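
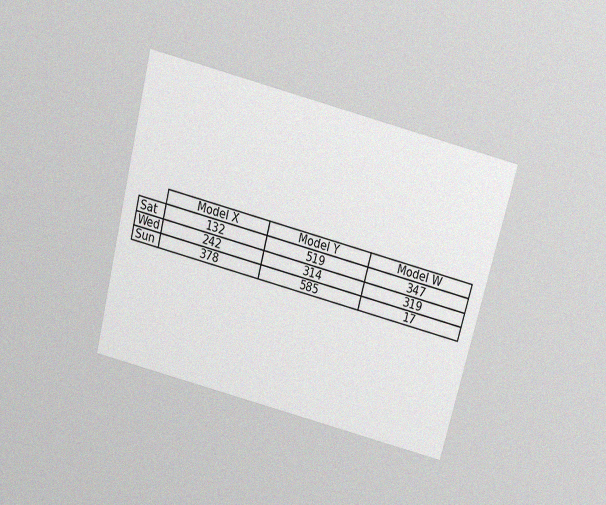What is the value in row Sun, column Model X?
378

The chart is tilted about 14° clockwise and viewed slightly from above, with some photo noise. The (Sun, Model X) cell reads 378.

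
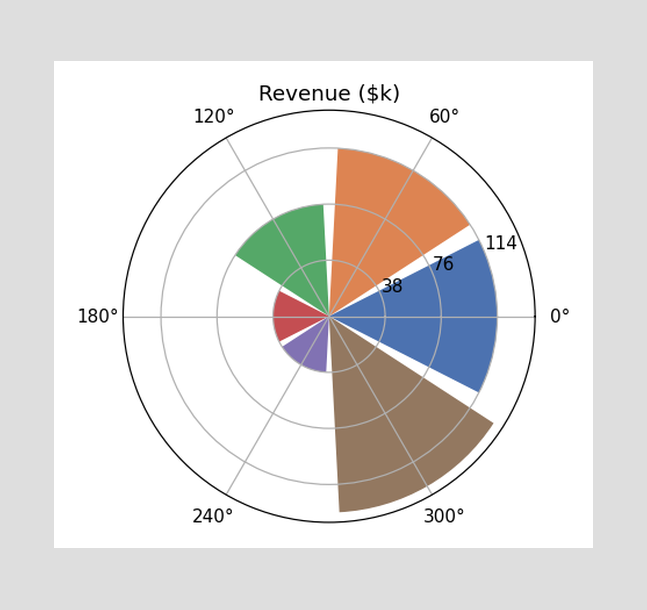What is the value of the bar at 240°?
$38k

The bar at 240° reaches $38k on the radial axis.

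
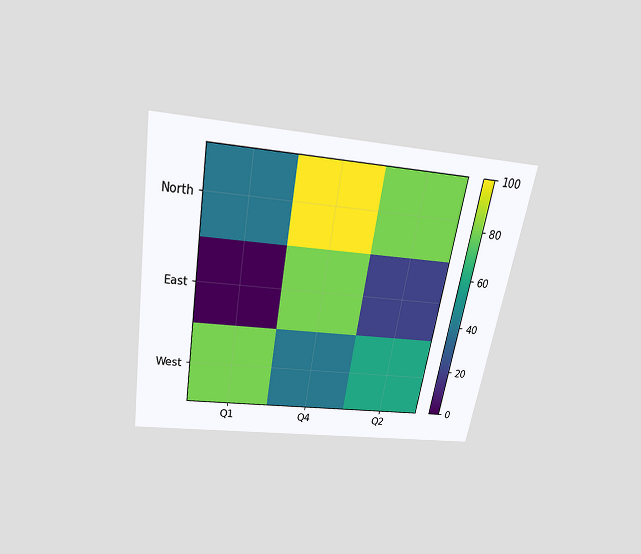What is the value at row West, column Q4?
The chart is tilted about 10° clockwise and viewed slightly from above. Matching cell (West, Q4) against the colorbar gives 40.

40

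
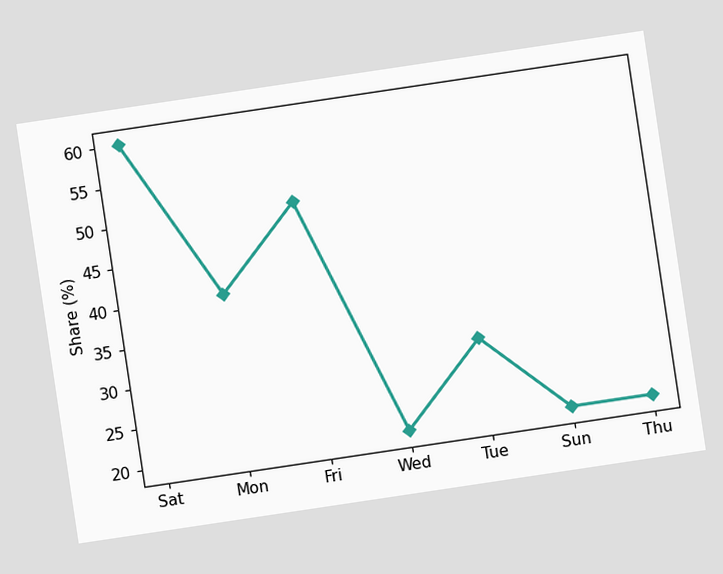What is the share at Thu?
20%

The chart is tilted about 8° counter-clockwise. At Thu, the line is at 20%.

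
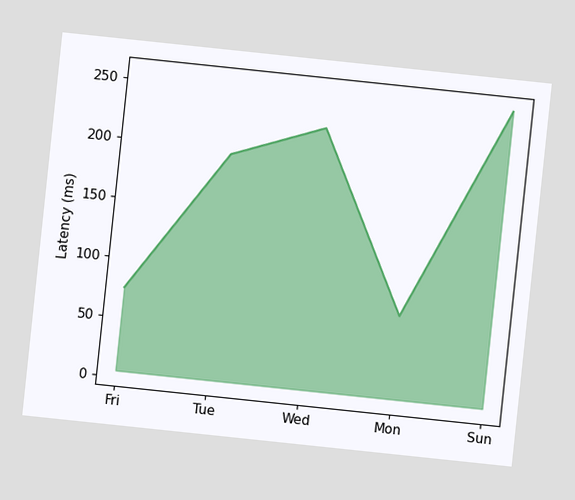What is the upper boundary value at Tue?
195ms

The chart is tilted about 6° clockwise. At Tue the upper boundary is at 195ms.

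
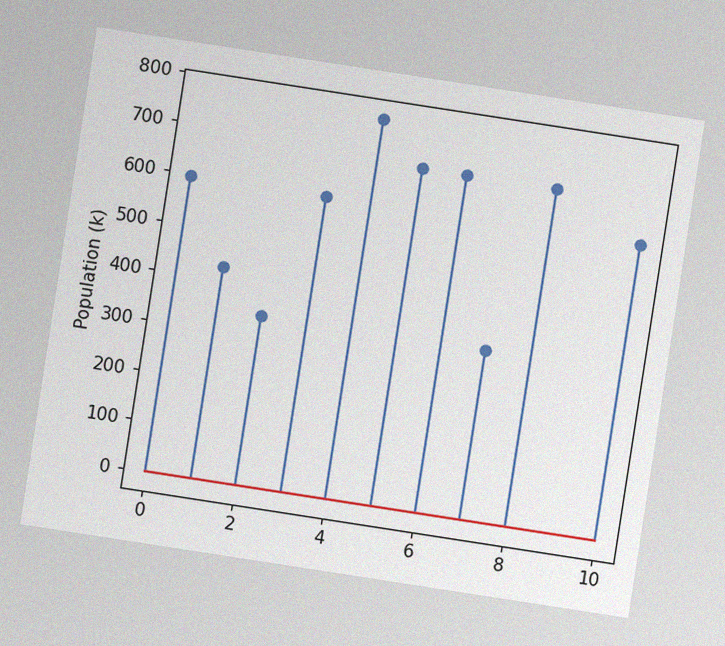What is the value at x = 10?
The chart is tilted about 9° clockwise, with some photo noise. The stem at x=10 reaches 595k.

595k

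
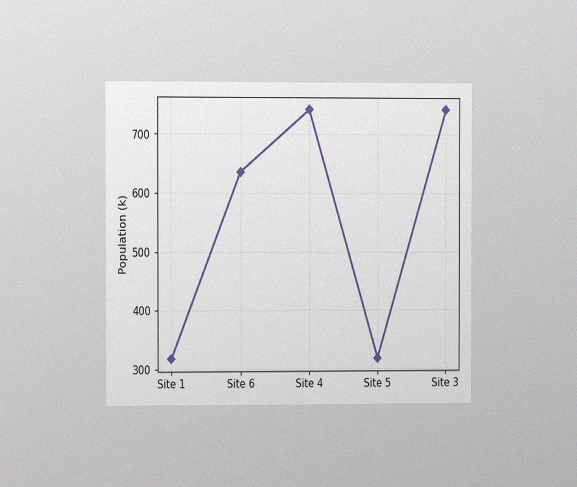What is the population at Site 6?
636k

The chart is viewed at a slight angle, with some photo noise. At Site 6, the line is at 636k.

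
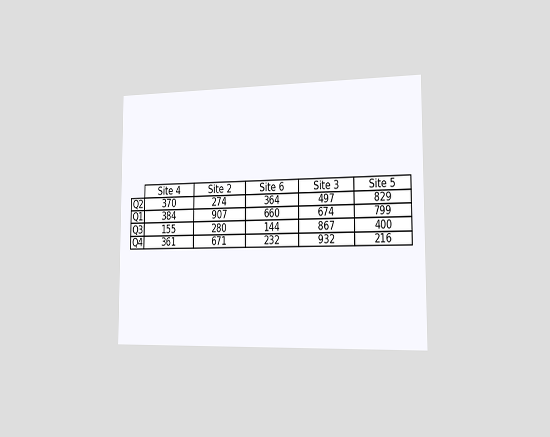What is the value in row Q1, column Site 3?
The chart is viewed slightly from the right. The (Q1, Site 3) cell reads 674.

674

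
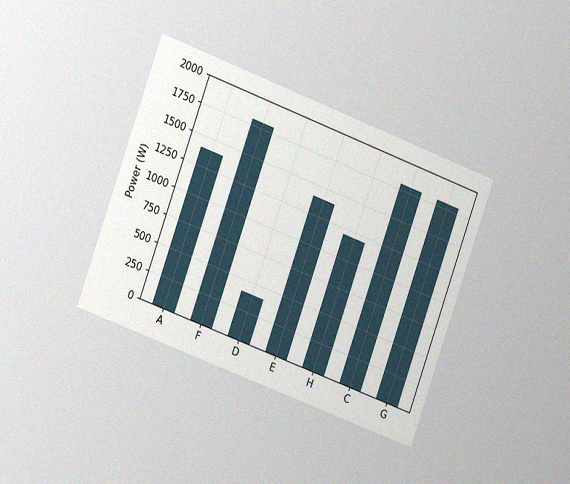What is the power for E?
The chart is tilted about 20° clockwise and viewed slightly from the left, with some photo noise. Reading along the chart's y-axis, the E bar reaches 1400W.

1400W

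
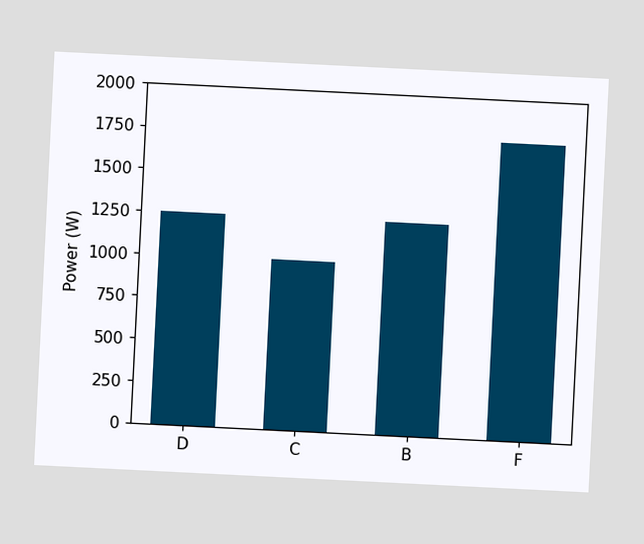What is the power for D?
1250W

The chart is tilted about 3° clockwise. Reading along the chart's y-axis, the D bar reaches 1250W.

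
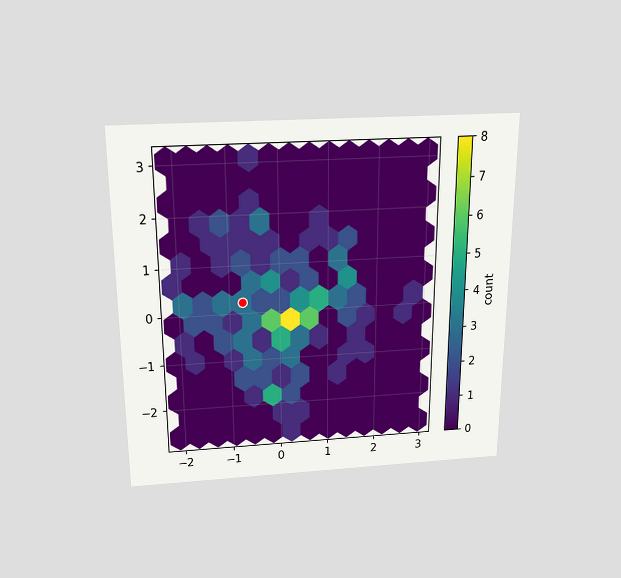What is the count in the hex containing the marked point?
The chart is viewed slightly from above. The marked hex reads 3 on the colorbar.

3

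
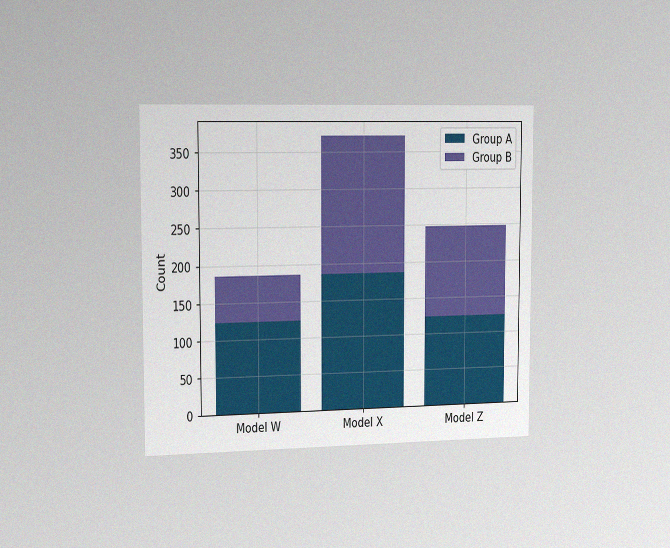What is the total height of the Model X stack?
The chart is viewed slightly from the left, with some photo noise. The Model X stack's top reaches 372 on the y-axis.

372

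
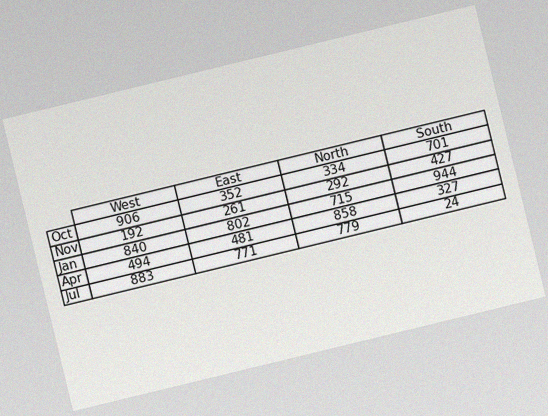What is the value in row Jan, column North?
715

The chart is tilted about 14° counter-clockwise, with some photo noise. The (Jan, North) cell reads 715.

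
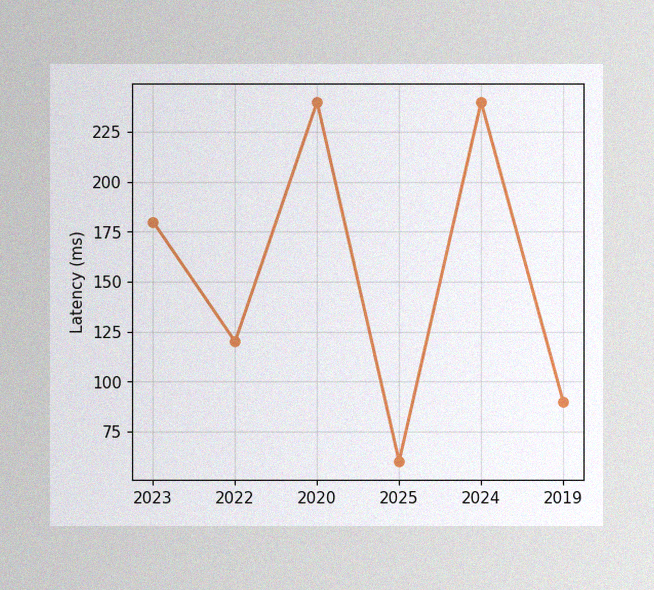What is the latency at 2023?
The image has some photo noise and uneven lighting. At 2023, the line is at 180ms.

180ms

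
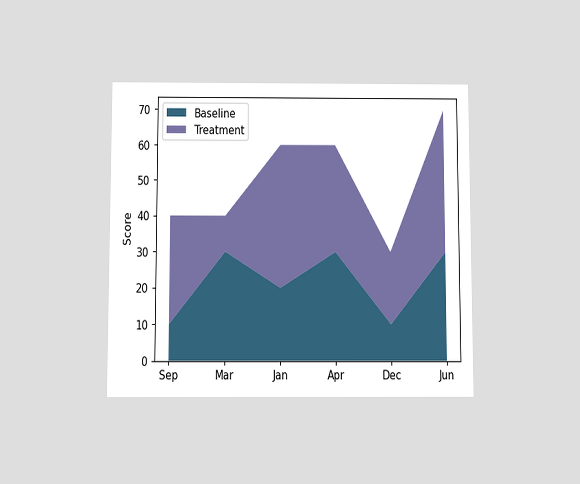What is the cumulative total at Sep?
40

The chart is viewed slightly from below. The stacked total at Sep reaches 40.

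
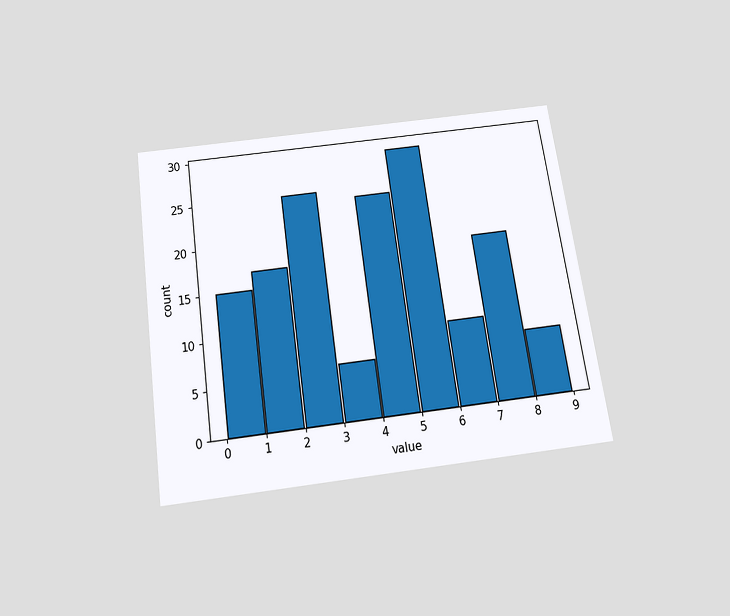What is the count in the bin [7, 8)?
The chart is tilted about 8° counter-clockwise and viewed slightly from below. The [7, 8) bin has height 18.

18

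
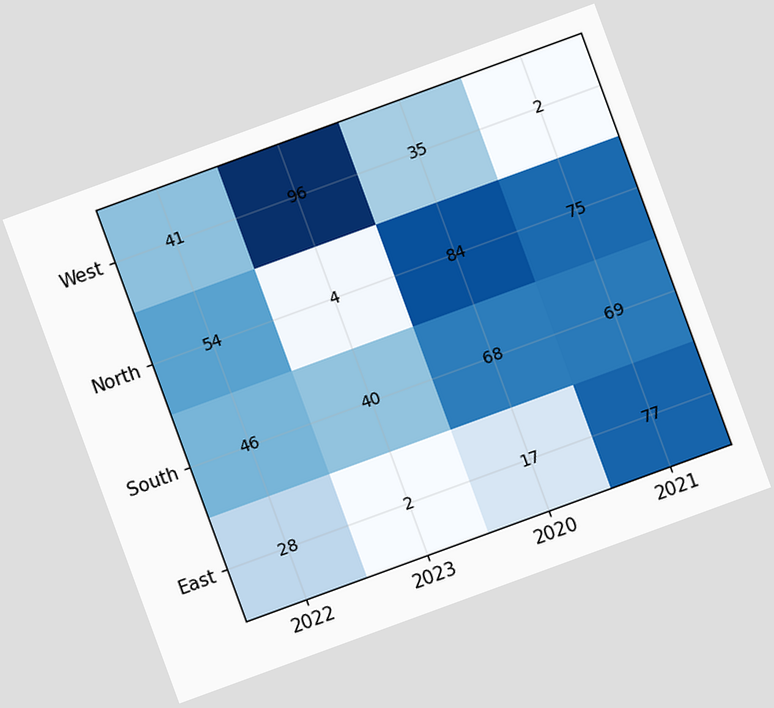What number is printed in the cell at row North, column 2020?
84

The chart is tilted about 20° counter-clockwise. The (North, 2020) cell reads 84.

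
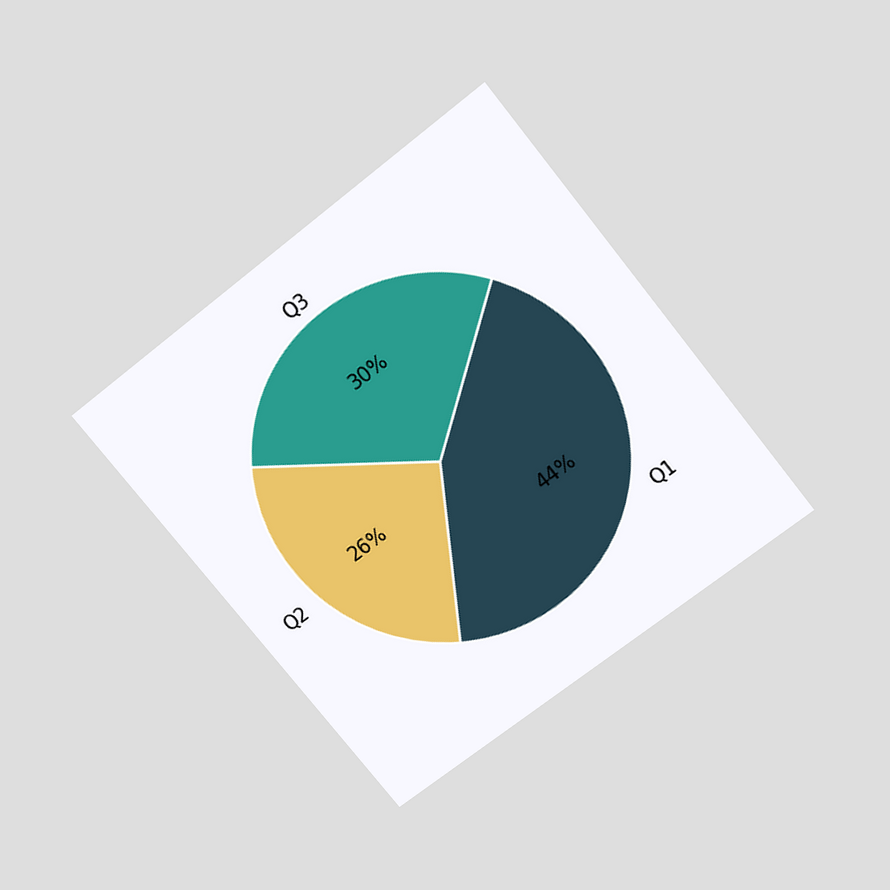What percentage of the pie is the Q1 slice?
The chart is tilted about 38° counter-clockwise and viewed slightly from above. The Q1 slice takes up 44% of the pie.

44%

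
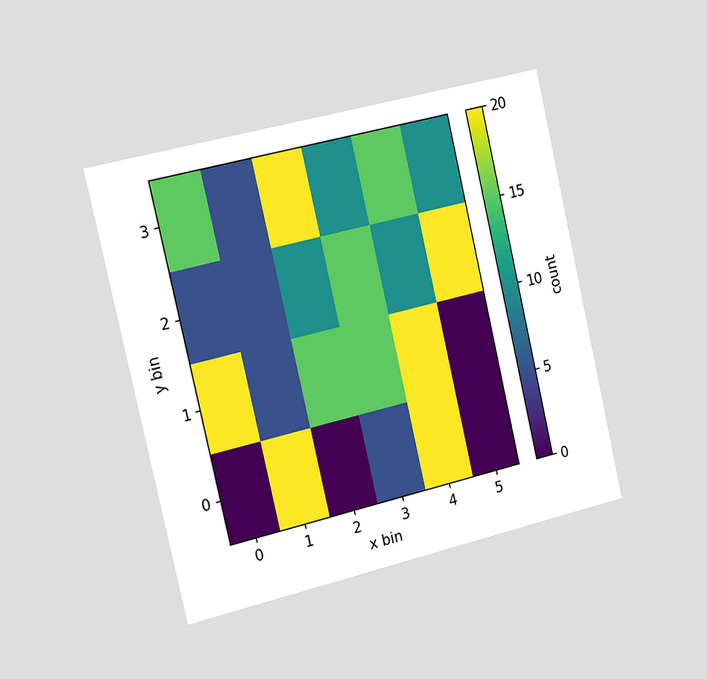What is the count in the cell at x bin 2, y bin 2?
10

The chart is tilted about 13° counter-clockwise and viewed slightly from the left. Matching the cell (2, 2) against the colorbar gives 10.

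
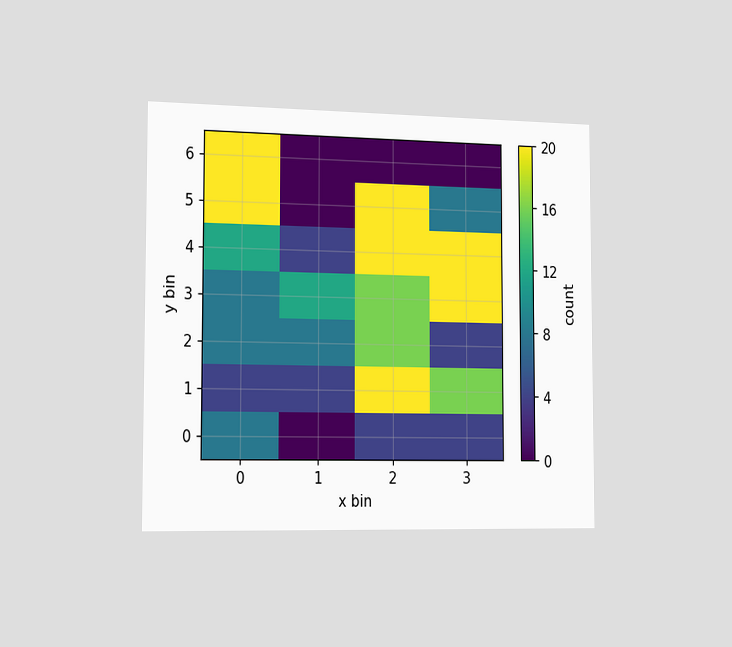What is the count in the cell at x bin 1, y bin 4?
4

The chart is viewed slightly from the left. Matching the cell (1, 4) against the colorbar gives 4.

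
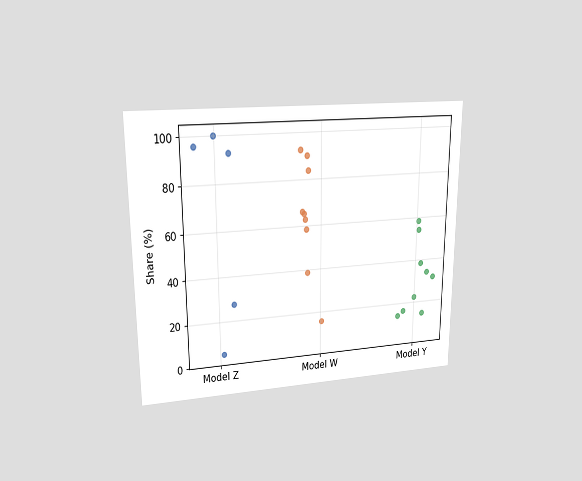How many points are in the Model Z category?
The chart is viewed at a slight angle. Counting the markers in the Model Z column gives 5.

5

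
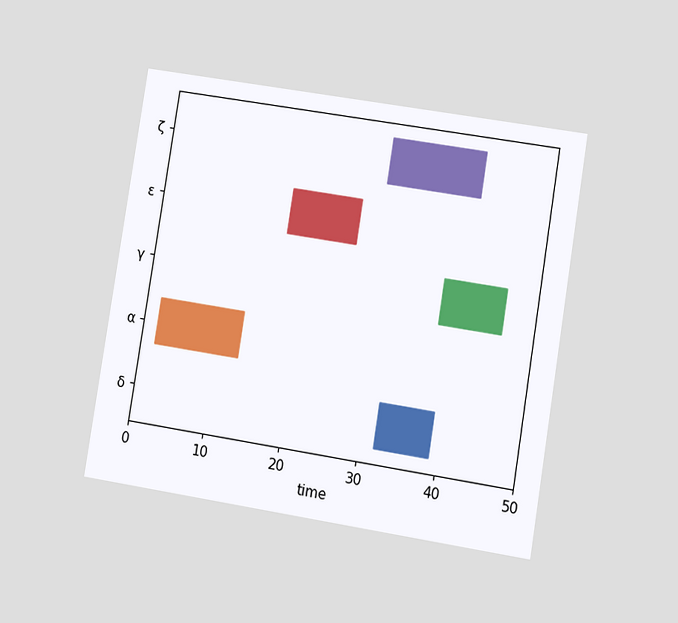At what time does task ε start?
17

The chart is tilted about 9° clockwise and viewed at a slight angle. The ε bar begins at t=17.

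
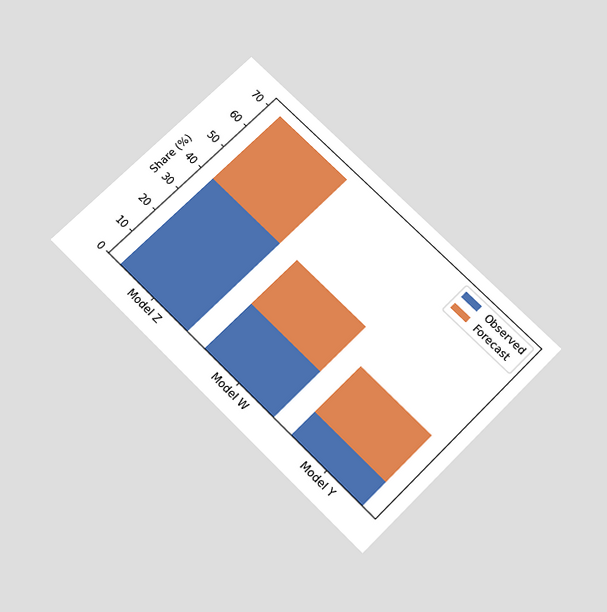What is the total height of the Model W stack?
40%

The chart is tilted about 45° clockwise and viewed slightly from below. The Model W stack's top reaches 40% on the y-axis.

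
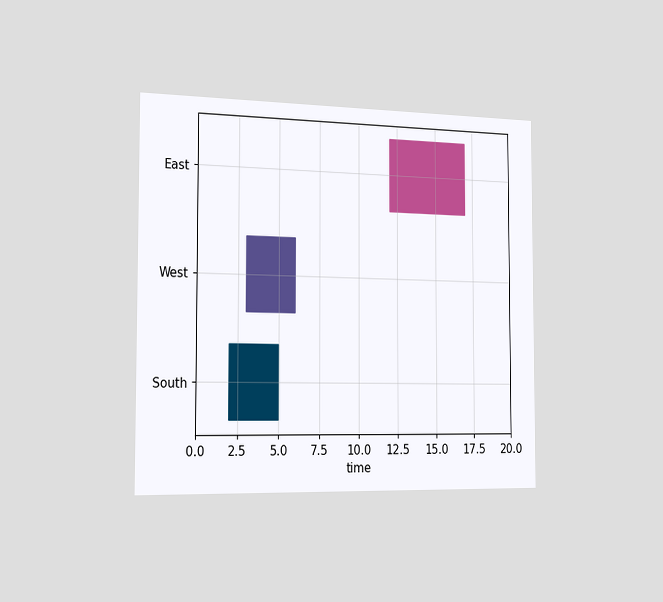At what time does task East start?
12

The chart is viewed slightly from the left. The East bar begins at t=12.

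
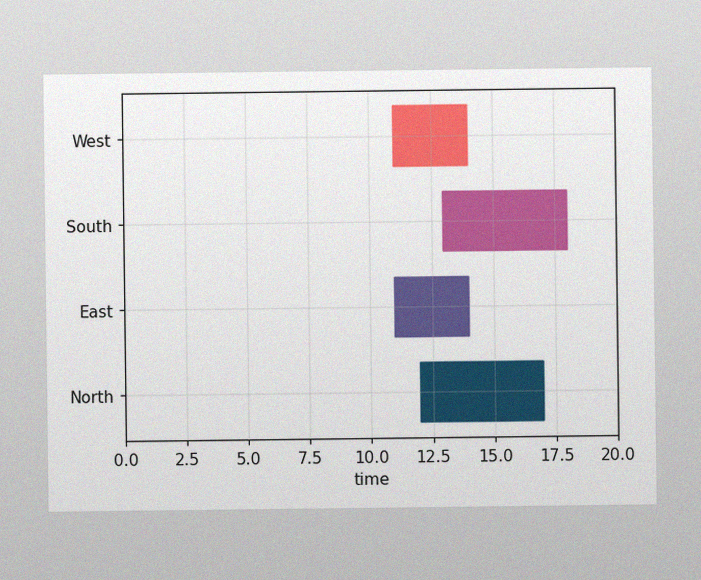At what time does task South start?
13

The image has some photo noise and uneven lighting. The South bar begins at t=13.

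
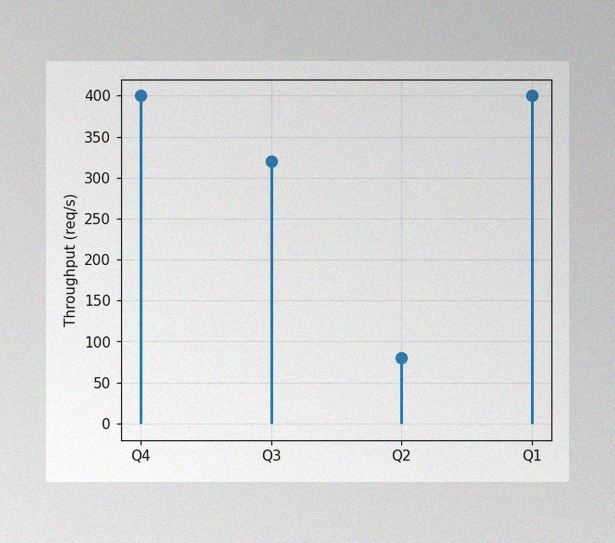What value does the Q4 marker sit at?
400req/s

The image has some photo noise and uneven lighting. The Q4 marker sits at 400req/s.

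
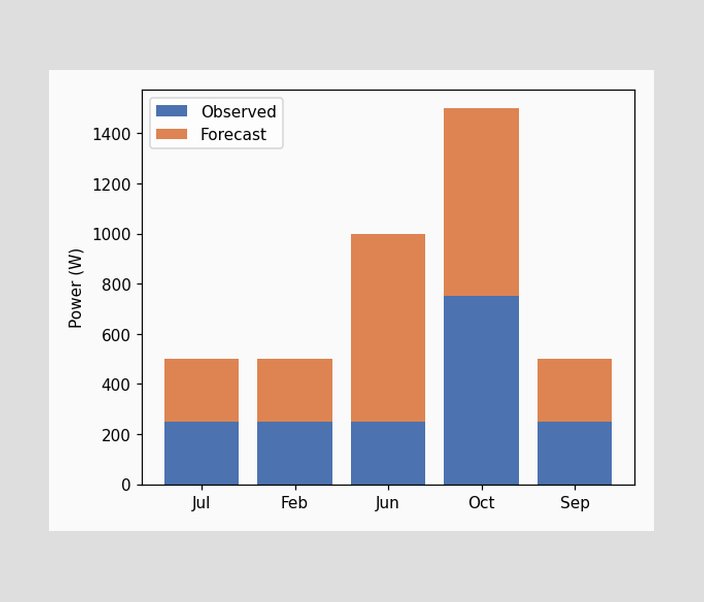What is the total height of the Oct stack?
1500W

The Oct stack's top reaches 1500W on the y-axis.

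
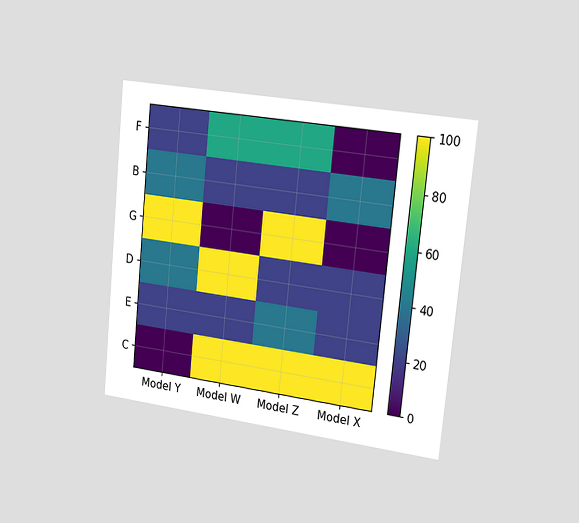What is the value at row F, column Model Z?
The chart is tilted about 6° clockwise and viewed slightly from the right. Matching cell (F, Model Z) against the colorbar gives 60.

60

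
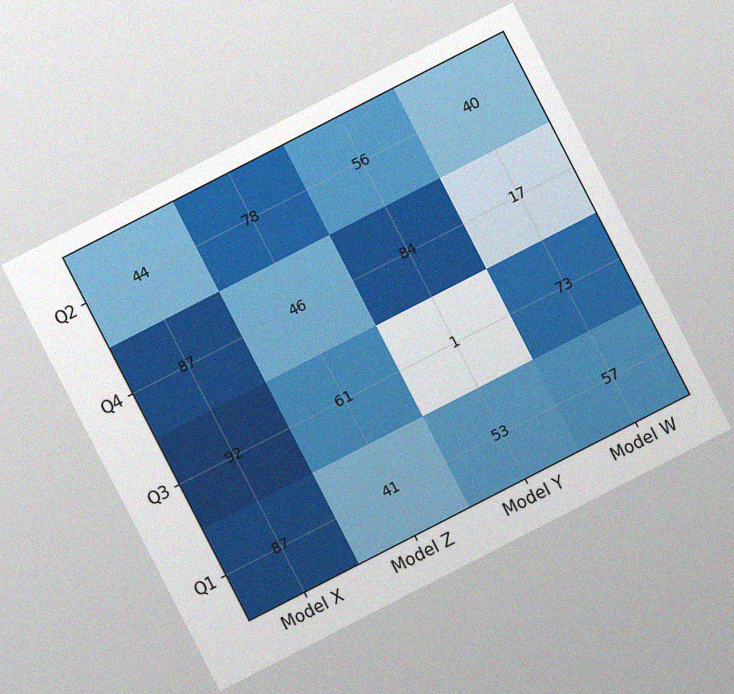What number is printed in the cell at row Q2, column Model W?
The chart is tilted about 27° counter-clockwise, with some photo noise. The (Q2, Model W) cell reads 40.

40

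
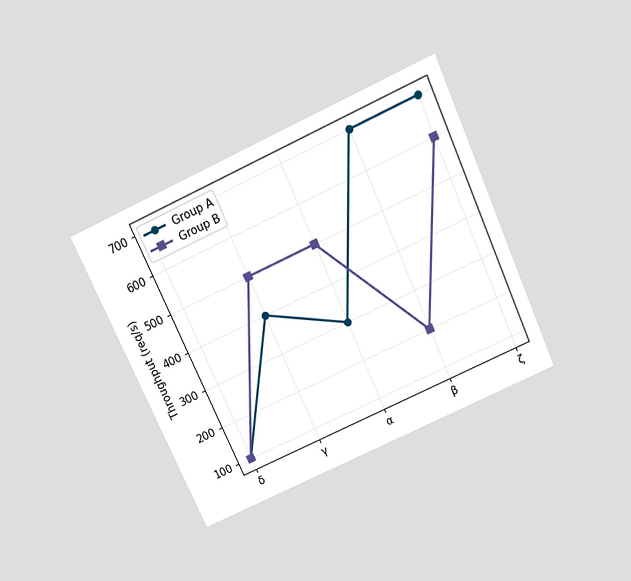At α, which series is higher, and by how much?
Group B, by 200req/s

The chart is tilted about 24° counter-clockwise and viewed slightly from above. At α, Group B sits above the other line by 200req/s.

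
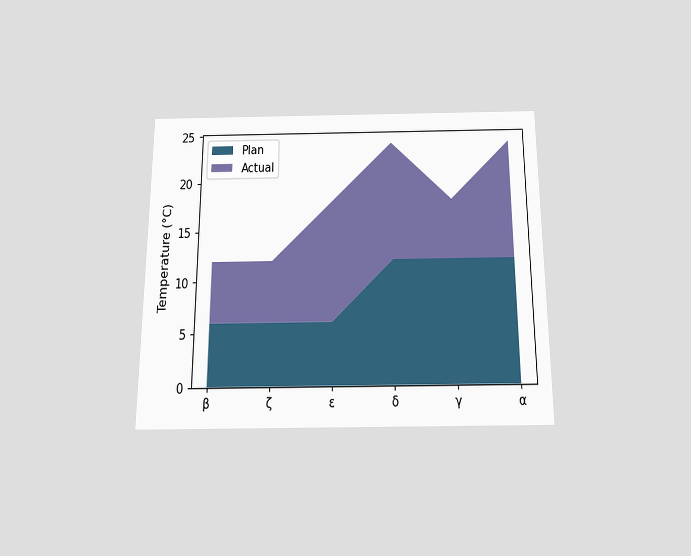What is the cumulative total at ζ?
The chart is viewed slightly from below. The stacked total at ζ reaches 12°C.

12°C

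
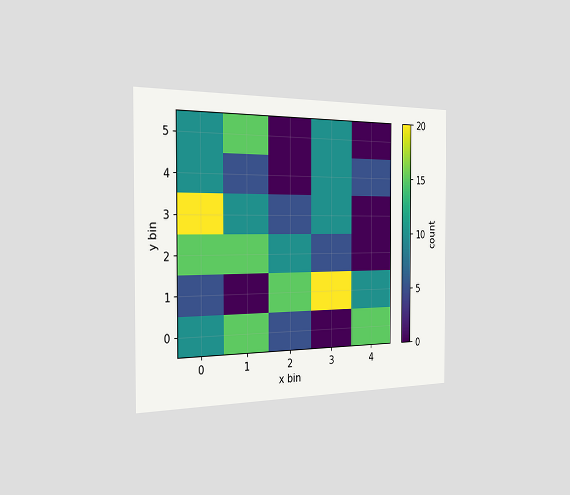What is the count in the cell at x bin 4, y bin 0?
15

The chart is viewed slightly from the left. Matching the cell (4, 0) against the colorbar gives 15.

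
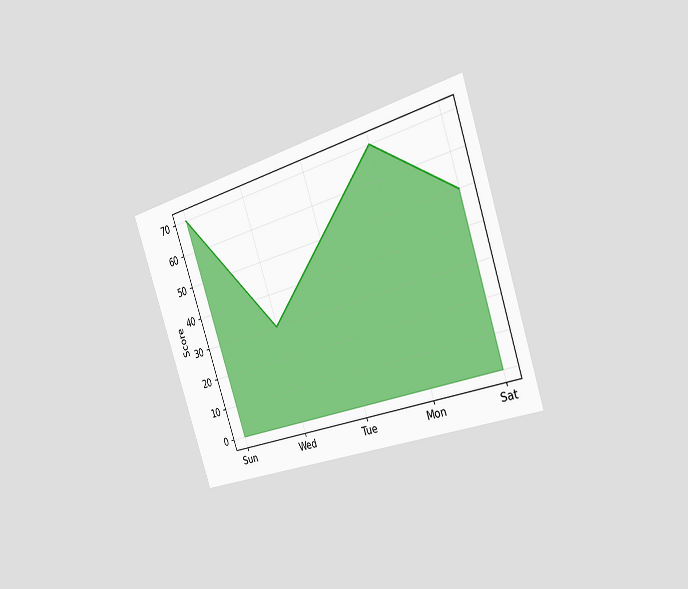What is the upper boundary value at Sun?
70

The chart is tilted about 18° counter-clockwise and viewed slightly from the right. At Sun the upper boundary is at 70.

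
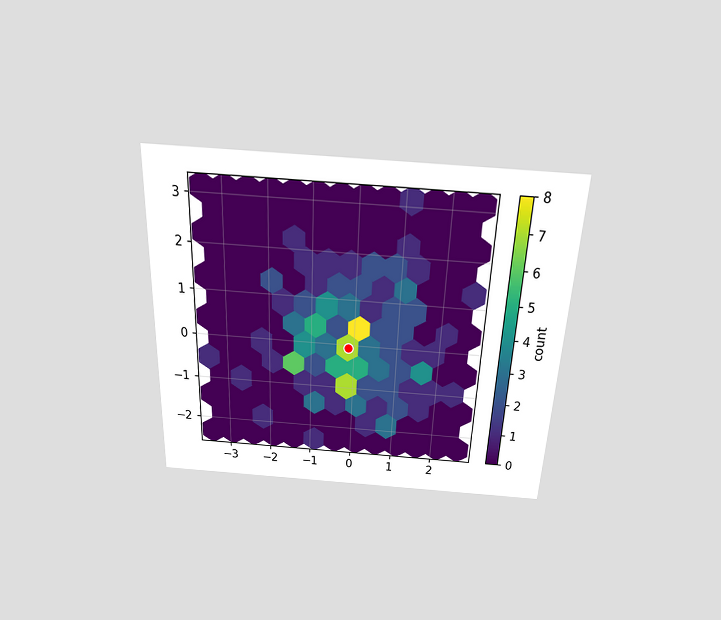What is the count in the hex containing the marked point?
7

The chart is tilted about 2° clockwise and viewed slightly from above. The marked hex reads 7 on the colorbar.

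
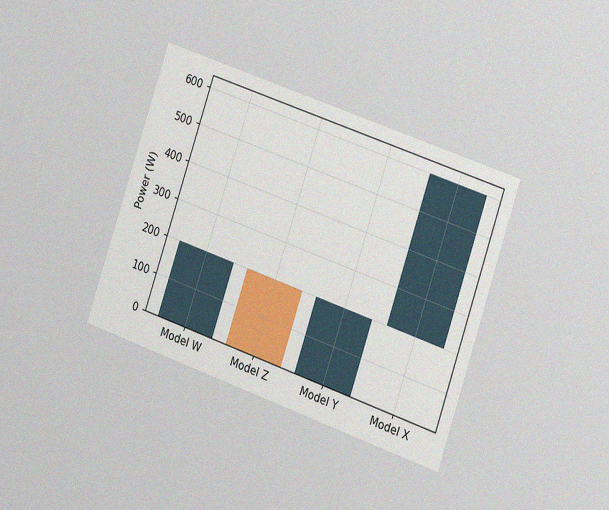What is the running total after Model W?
200W

The chart is tilted about 19° clockwise and viewed slightly from the right, with some photo noise. After Model W the running total reaches 200W.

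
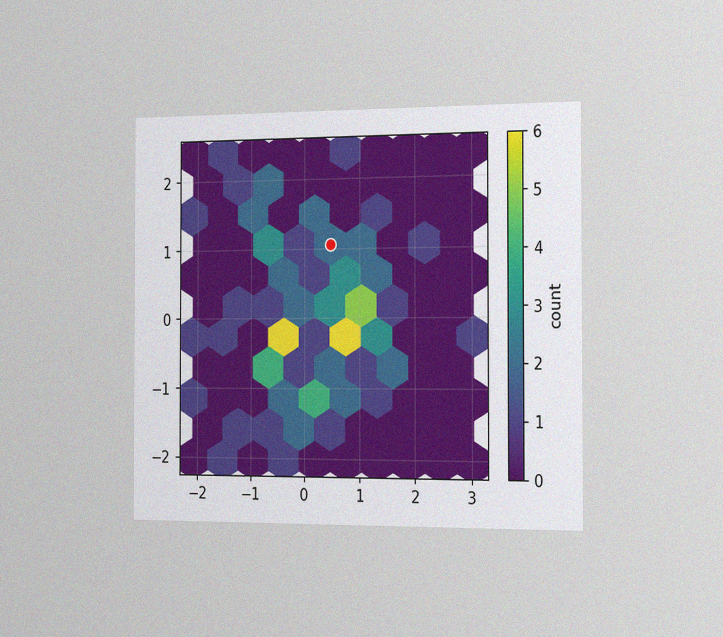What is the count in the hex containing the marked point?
The chart is viewed slightly from the right, with some photo noise. The marked hex reads 2 on the colorbar.

2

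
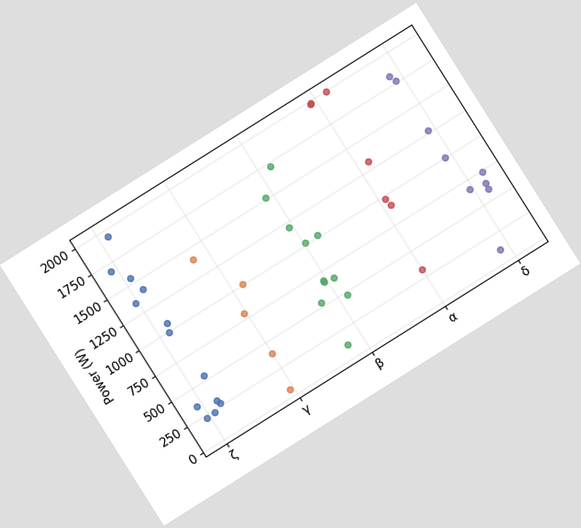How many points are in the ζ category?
The chart is tilted about 32° counter-clockwise. Counting the markers in the ζ column gives 13.

13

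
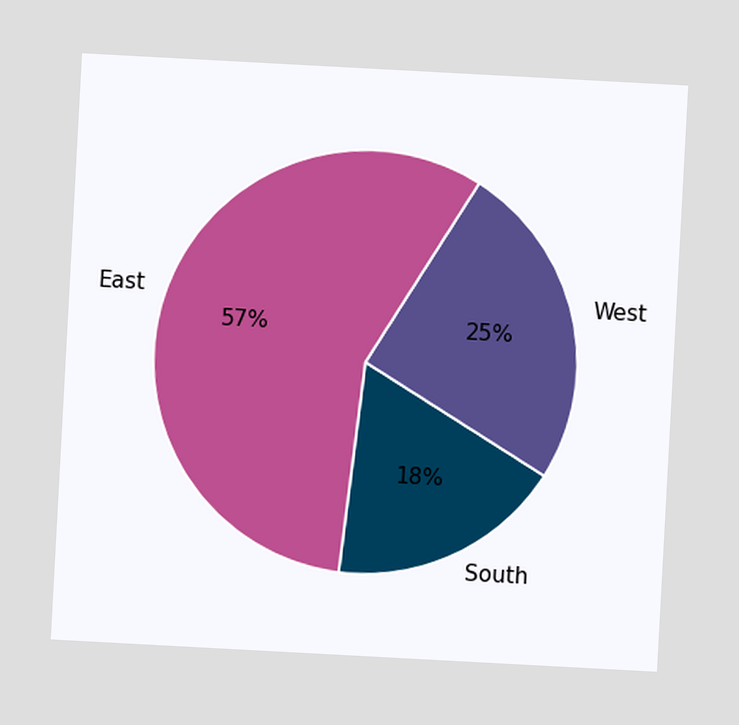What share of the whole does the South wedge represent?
The chart is tilted about 3° clockwise. The South slice takes up 18% of the pie.

18%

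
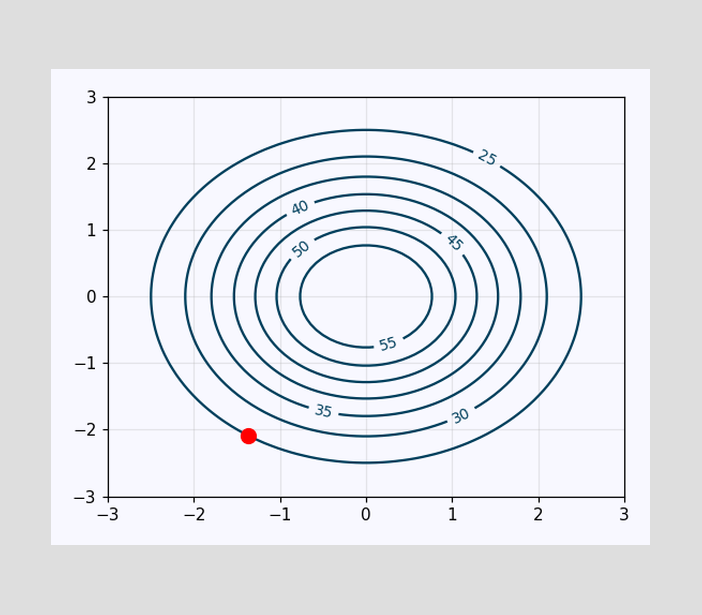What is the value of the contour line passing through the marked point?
25

The marked point sits on the contour labelled 25.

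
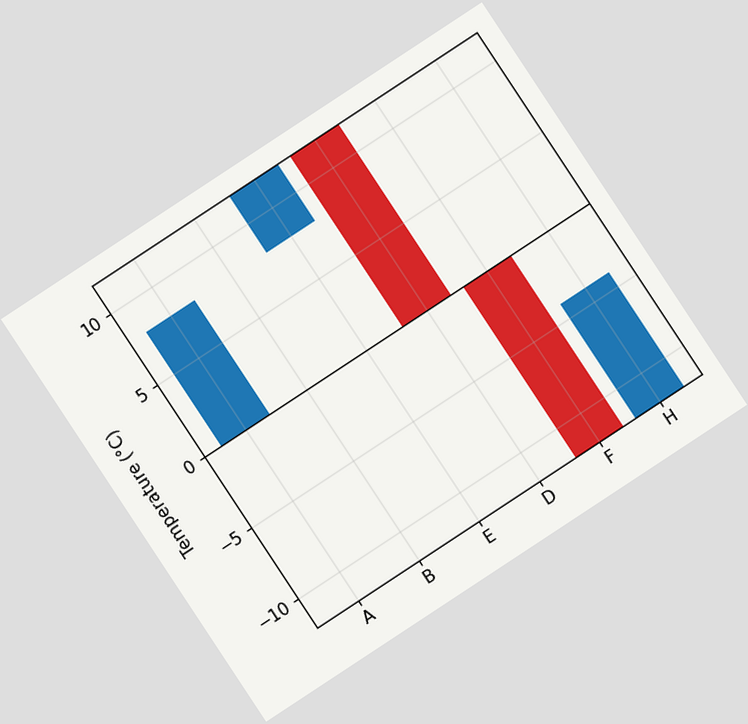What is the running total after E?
12°C

The chart is tilted about 33° counter-clockwise. After E the running total reaches 12°C.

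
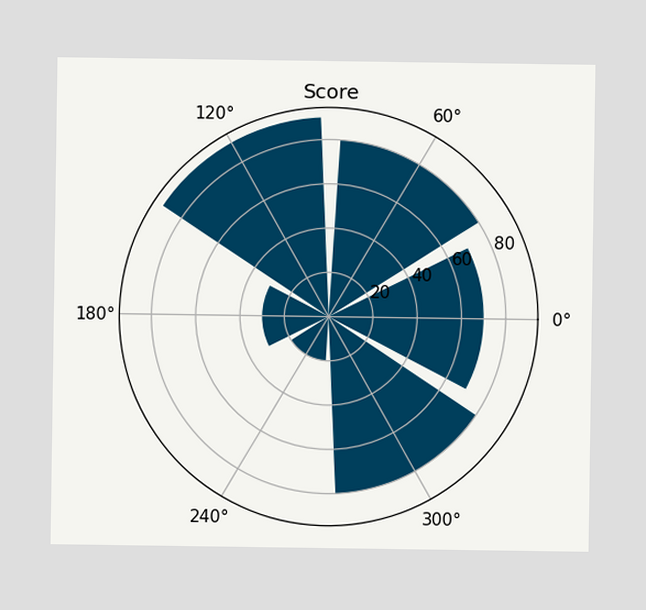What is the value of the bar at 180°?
30

The bar at 180° reaches 30 on the radial axis.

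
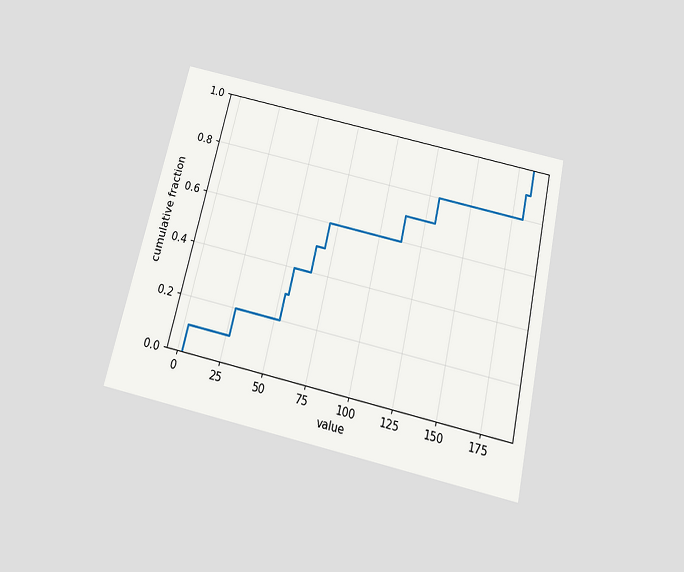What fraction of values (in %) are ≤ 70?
The chart is tilted about 13° clockwise and viewed slightly from below. At x=70 the ECDF step is at 60%.

60%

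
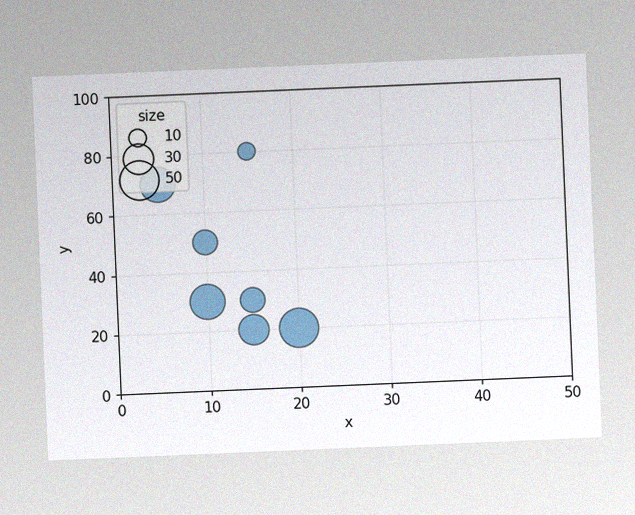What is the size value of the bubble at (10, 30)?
The chart is tilted about 2° counter-clockwise, with some photo noise. Matching the bubble at (10, 30) against the size legend gives 40.

40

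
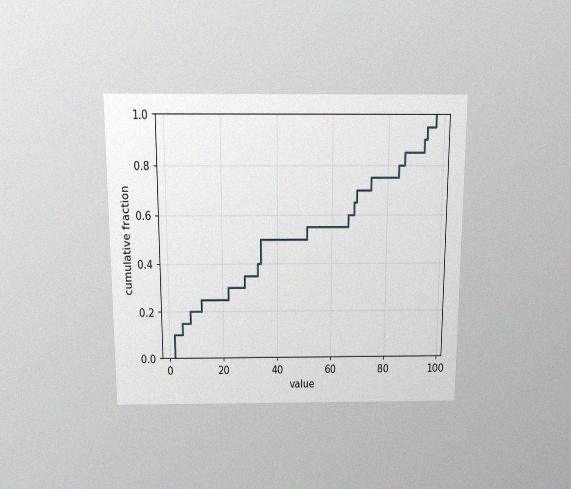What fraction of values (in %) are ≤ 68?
65%

The chart is viewed slightly from above, with some photo noise. At x=68 the ECDF step is at 65%.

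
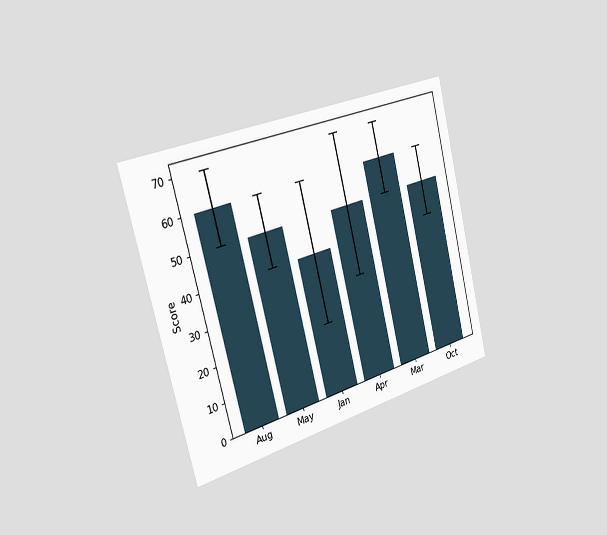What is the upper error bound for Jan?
60

The chart is tilted about 14° counter-clockwise and viewed slightly from the left. The Jan bar's upper whisker reaches 60.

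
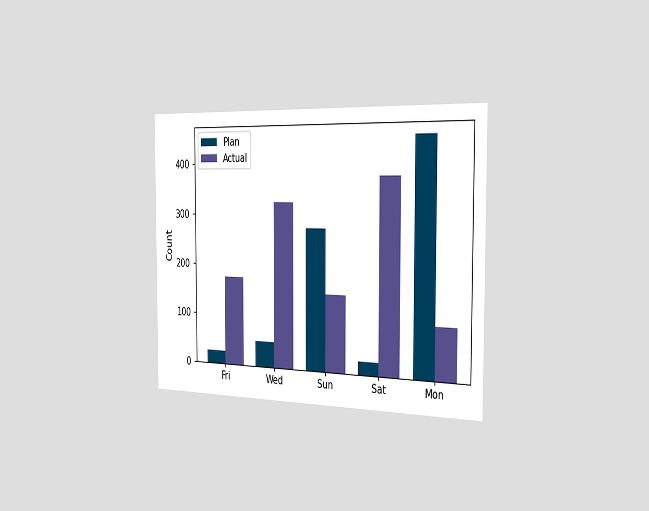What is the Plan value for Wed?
The chart is viewed slightly from the right. The Plan bar at Wed reaches 50 on the y-axis.

50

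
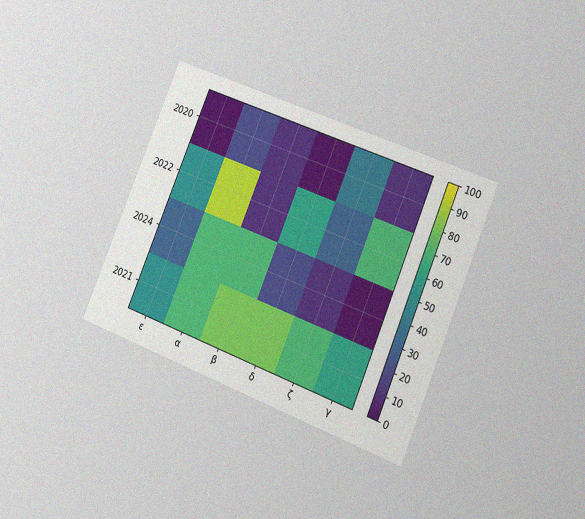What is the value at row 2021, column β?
The chart is tilted about 23° clockwise and viewed at a slight angle, with some photo noise. Matching cell (2021, β) against the colorbar gives 80.

80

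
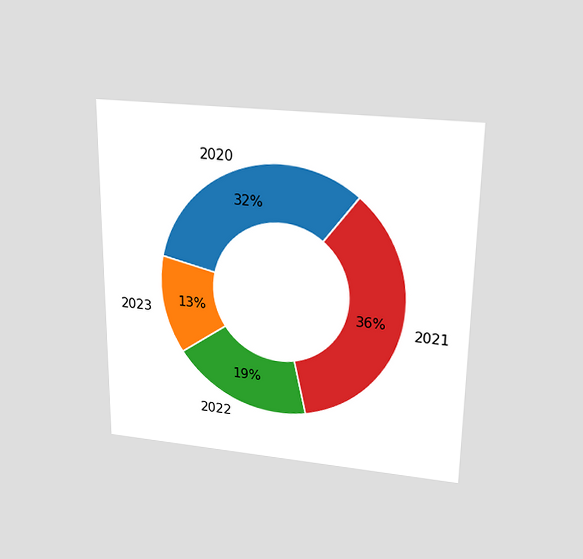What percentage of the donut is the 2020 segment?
The chart is viewed slightly from above. The 2020 segment takes up 32% of the ring.

32%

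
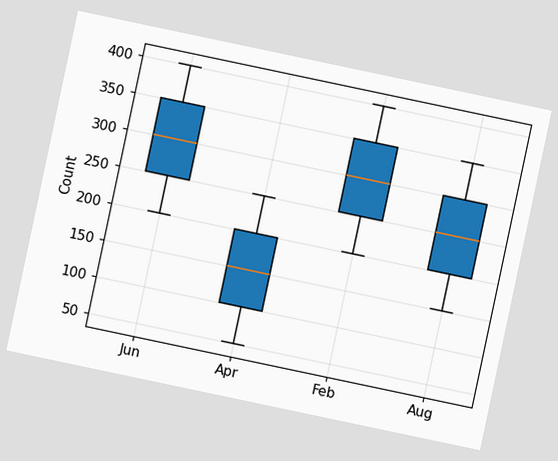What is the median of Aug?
The chart is tilted about 12° clockwise. The median line in the Aug box sits at 250.

250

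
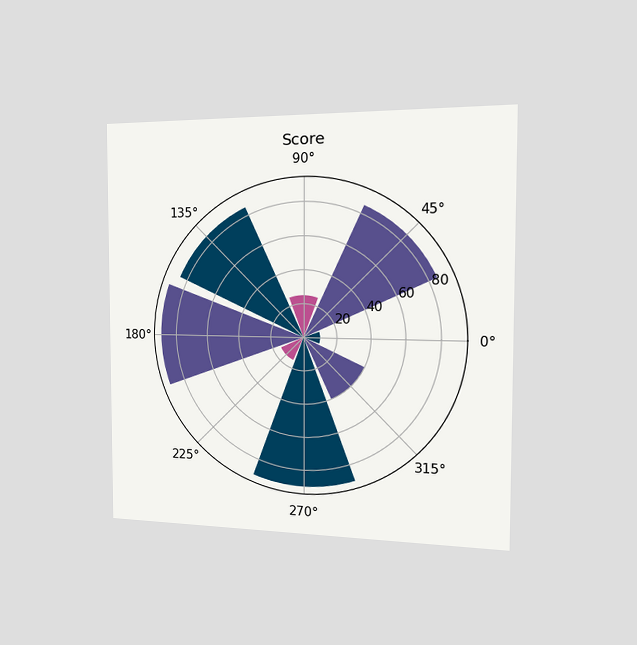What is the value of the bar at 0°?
10

The chart is viewed slightly from the right. The bar at 0° reaches 10 on the radial axis.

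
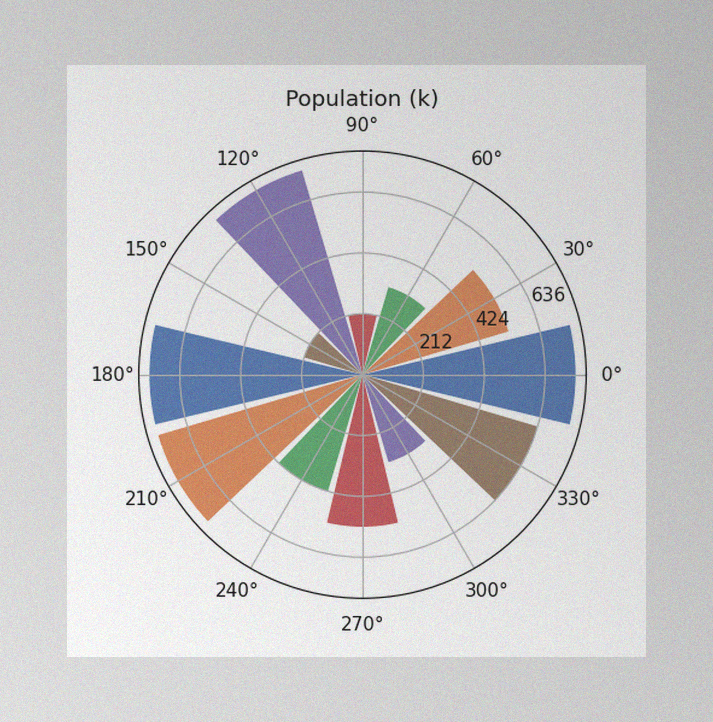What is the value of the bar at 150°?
212k

The image has some photo noise and uneven lighting. The bar at 150° reaches 212k on the radial axis.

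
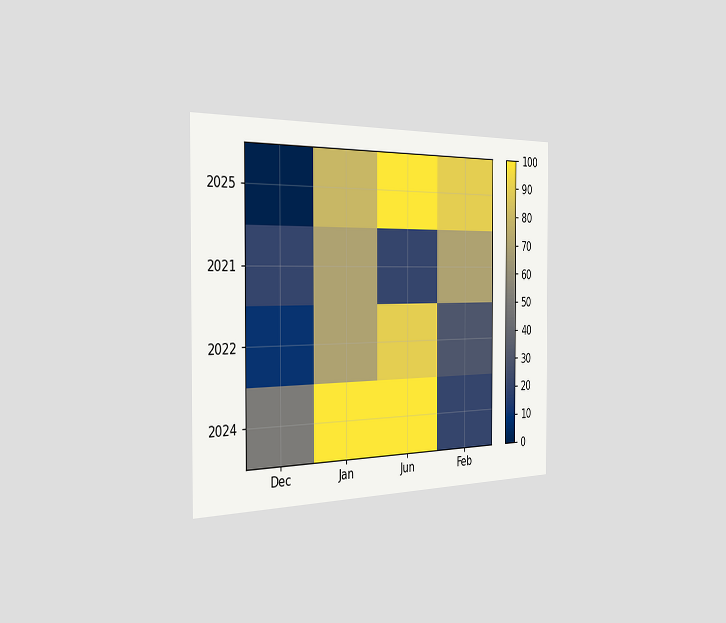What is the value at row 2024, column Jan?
100

The chart is viewed slightly from the left. Matching cell (2024, Jan) against the colorbar gives 100.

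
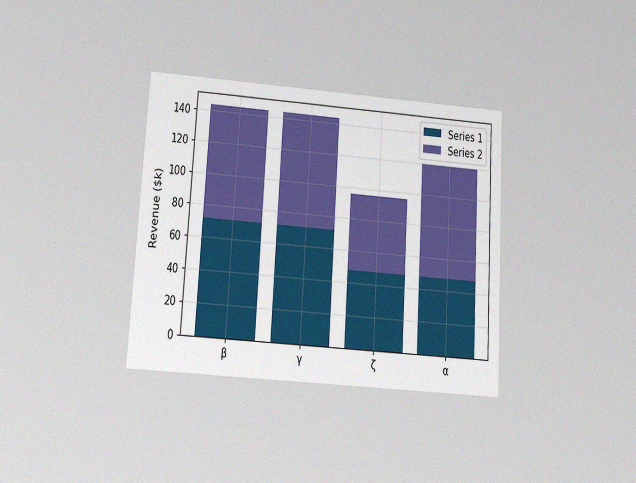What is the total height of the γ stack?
$144k

The chart is tilted about 4° clockwise and viewed at a slight angle, with some photo noise. The γ stack's top reaches $144k on the y-axis.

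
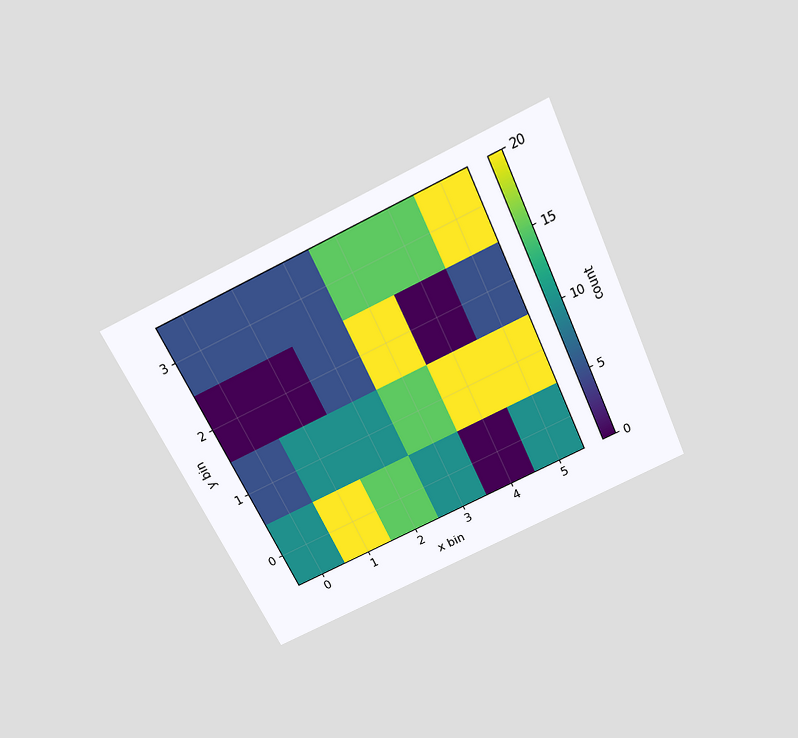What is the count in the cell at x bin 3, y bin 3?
15

The chart is tilted about 25° counter-clockwise and viewed slightly from above. Matching the cell (3, 3) against the colorbar gives 15.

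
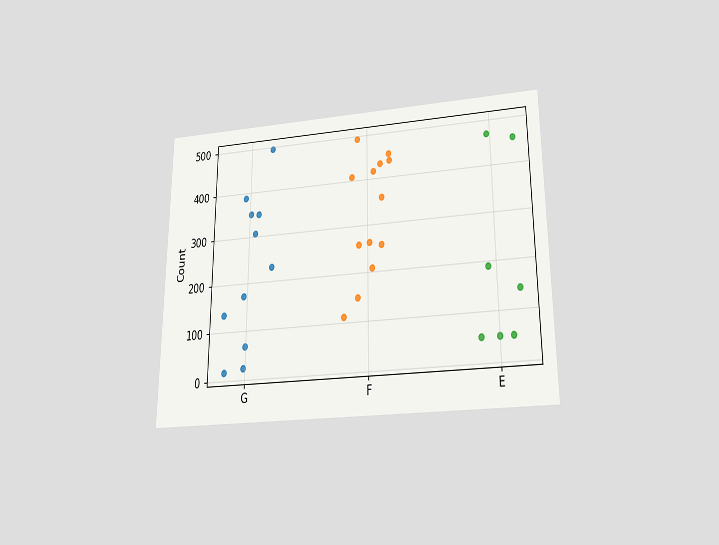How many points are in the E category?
7

The chart is viewed slightly from below. Counting the markers in the E column gives 7.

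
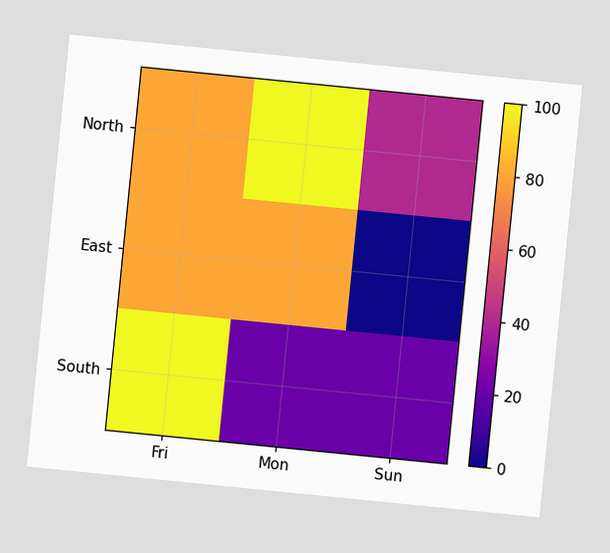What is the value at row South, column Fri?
100

The chart is tilted about 6° clockwise. Matching cell (South, Fri) against the colorbar gives 100.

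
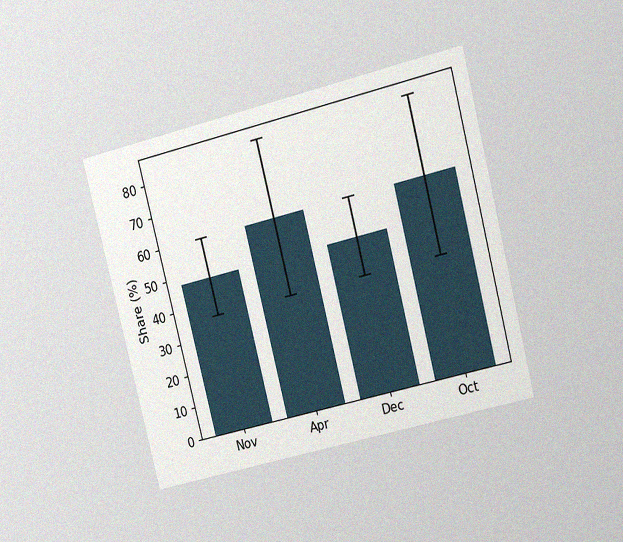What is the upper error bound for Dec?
60%

The chart is tilted about 14° counter-clockwise and viewed at a slight angle, with some photo noise. The Dec bar's upper whisker reaches 60%.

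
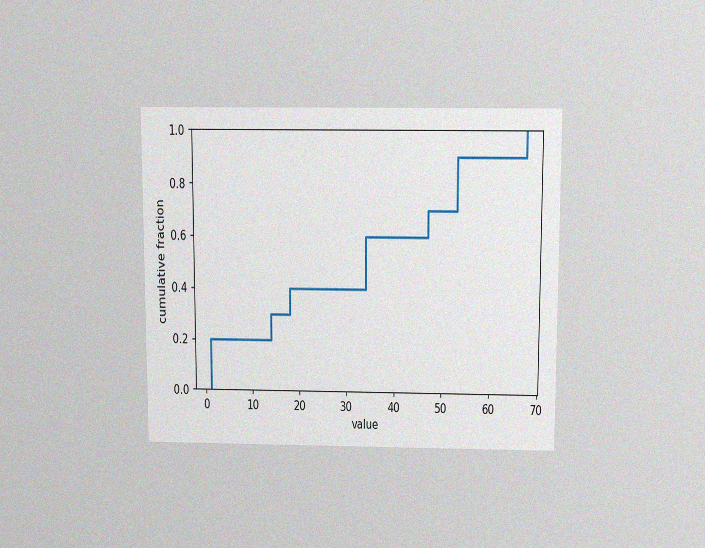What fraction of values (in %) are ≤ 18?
The chart is viewed slightly from above, with some photo noise. At x=18 the ECDF step is at 40%.

40%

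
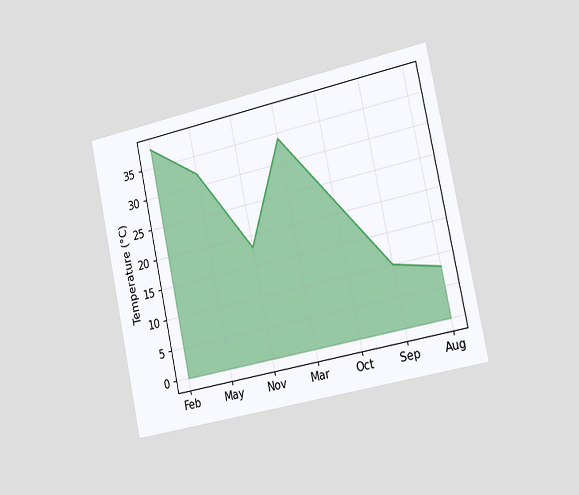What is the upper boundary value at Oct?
22°C

The chart is tilted about 12° counter-clockwise and viewed slightly from the right. At Oct the upper boundary is at 22°C.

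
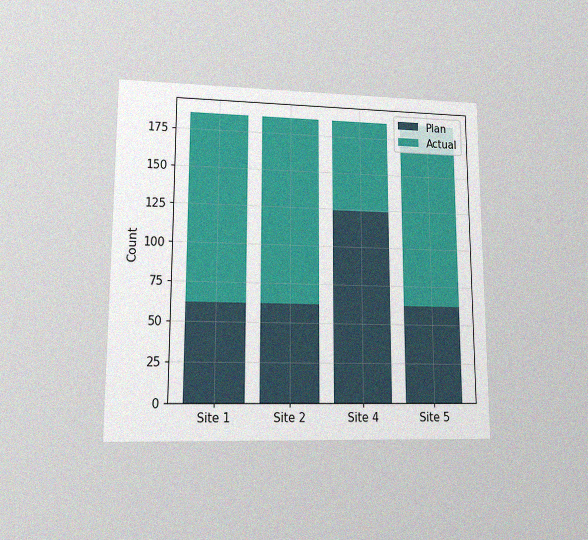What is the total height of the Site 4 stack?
186

The chart is viewed at a slight angle, with some photo noise. The Site 4 stack's top reaches 186 on the y-axis.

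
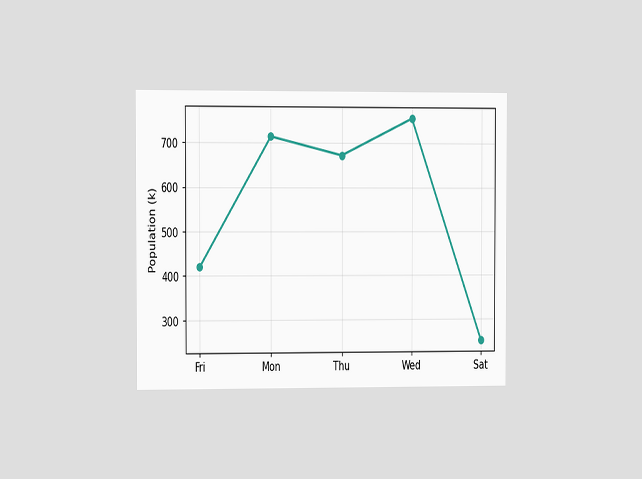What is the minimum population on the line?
252k

The chart is viewed at a slight angle. The lowest point is at Sat, and reading across to the y-axis gives 252k.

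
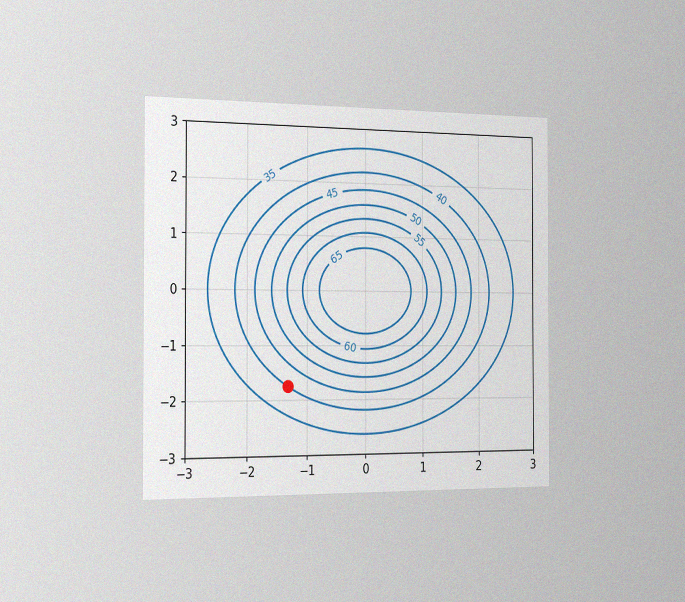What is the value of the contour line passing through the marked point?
40

The chart is viewed slightly from the left, with some photo noise. The marked point sits on the contour labelled 40.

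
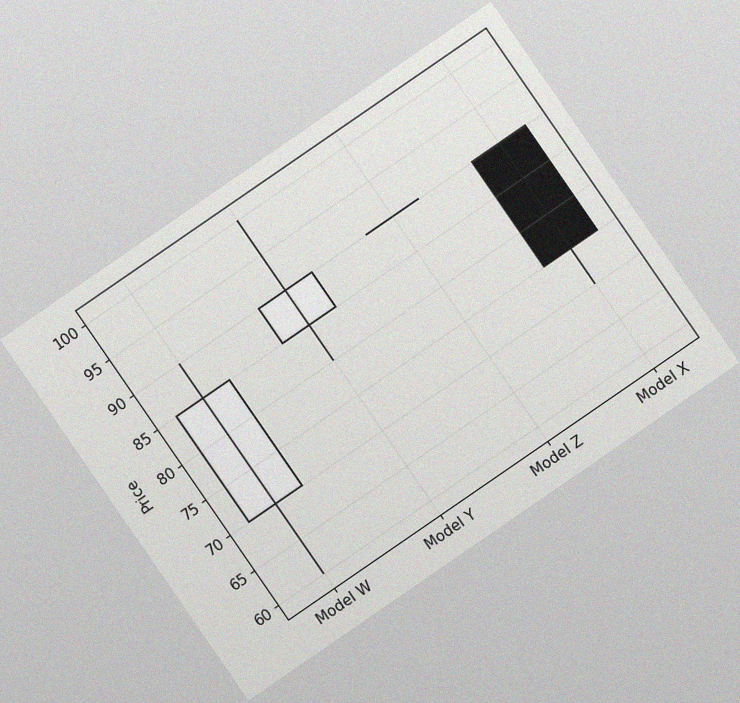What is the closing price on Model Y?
90

The chart is tilted about 35° counter-clockwise, with some photo noise. The Model Y candle closes at 90.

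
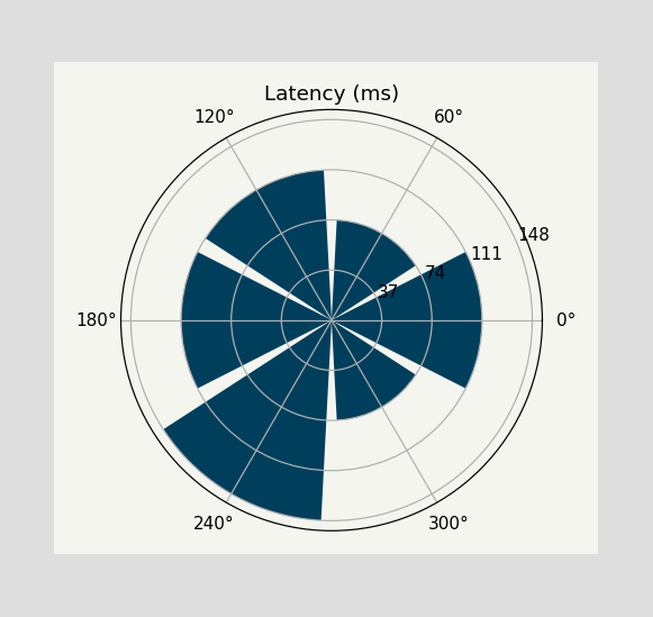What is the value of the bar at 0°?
The bar at 0° reaches 111ms on the radial axis.

111ms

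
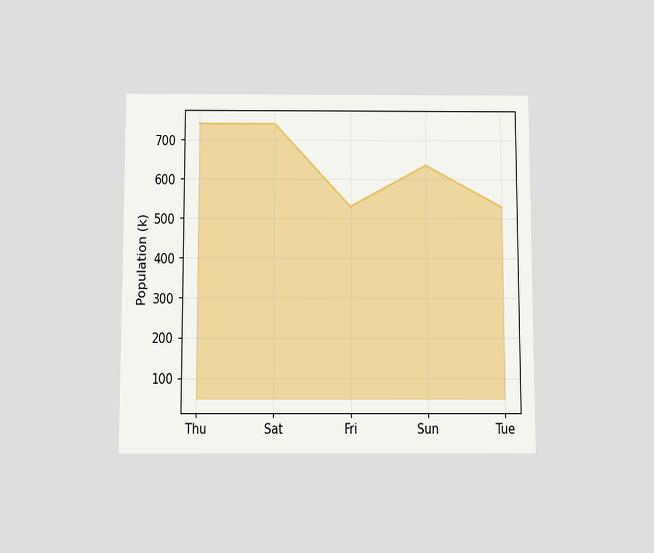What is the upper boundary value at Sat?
The chart is viewed slightly from below. At Sat the upper boundary is at 742k.

742k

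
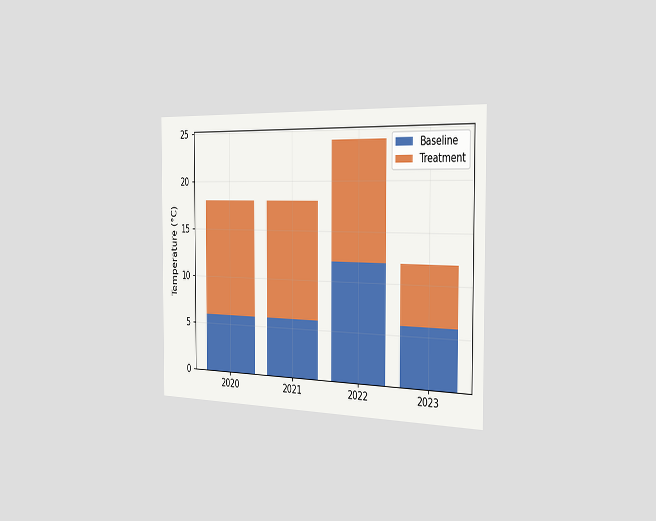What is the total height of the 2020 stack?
18°C

The chart is viewed slightly from the right. The 2020 stack's top reaches 18°C on the y-axis.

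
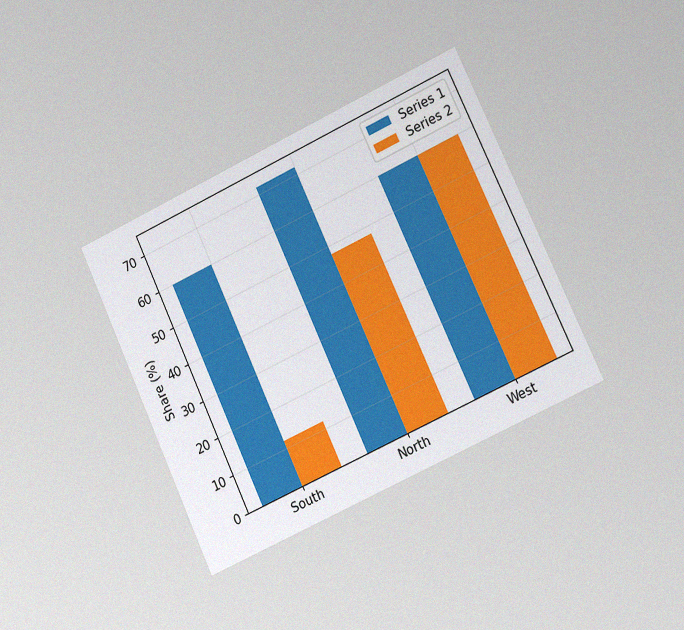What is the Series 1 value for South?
60%

The chart is tilted about 25° counter-clockwise and viewed slightly from the right, with some photo noise. The Series 1 bar at South reaches 60% on the y-axis.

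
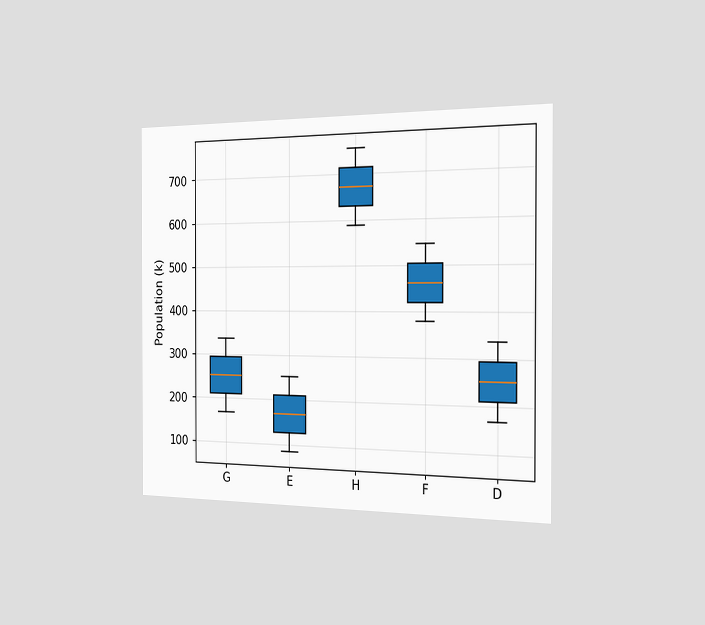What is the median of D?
252k

The chart is viewed slightly from the right. The median line in the D box sits at 252k.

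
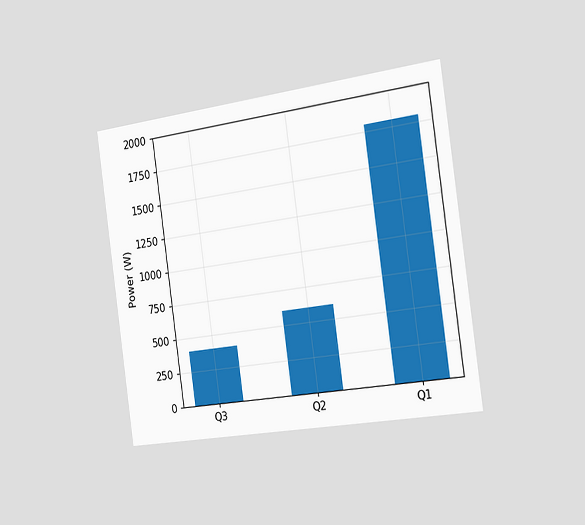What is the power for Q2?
The chart is tilted about 8° counter-clockwise and viewed slightly from the right. Reading along the chart's y-axis, the Q2 bar reaches 600W.

600W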